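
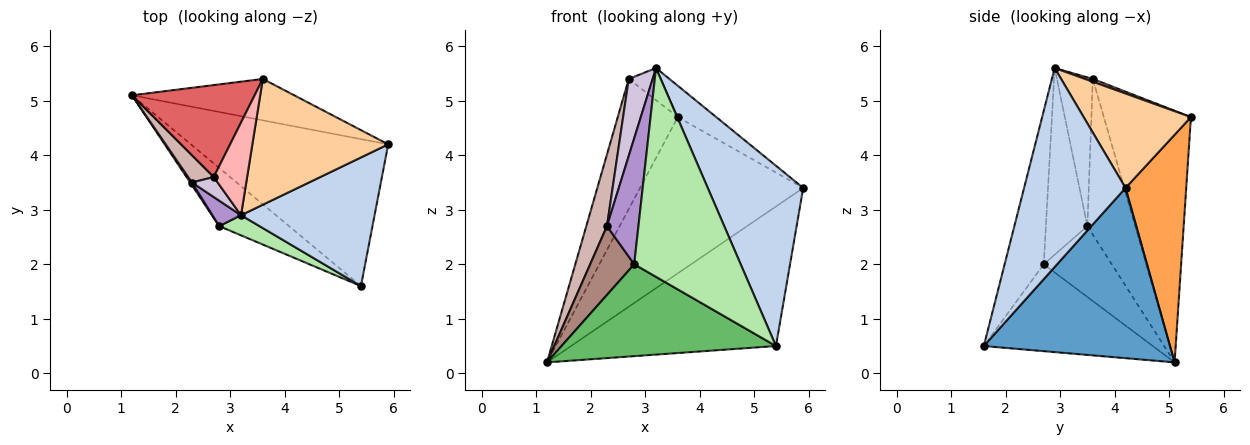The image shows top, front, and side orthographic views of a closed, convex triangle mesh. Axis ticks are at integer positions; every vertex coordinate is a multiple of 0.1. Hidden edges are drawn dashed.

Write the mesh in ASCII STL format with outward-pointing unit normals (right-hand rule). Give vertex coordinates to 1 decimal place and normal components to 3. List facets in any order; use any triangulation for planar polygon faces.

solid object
 facet normal 0.530 0.584 -0.615
  outer loop
   vertex 5.4 1.6 0.5
   vertex 1.2 5.1 0.2
   vertex 5.9 4.2 3.4
  endloop
 endfacet
 facet normal 0.654 -0.616 0.439
  outer loop
   vertex 3.2 2.9 5.6
   vertex 5.4 1.6 0.5
   vertex 5.9 4.2 3.4
  endloop
 endfacet
 facet normal 0.338 0.910 -0.241
  outer loop
   vertex 3.6 5.4 4.7
   vertex 5.9 4.2 3.4
   vertex 1.2 5.1 0.2
  endloop
 endfacet
 facet normal 0.559 0.200 0.805
  outer loop
   vertex 3.6 5.4 4.7
   vertex 3.2 2.9 5.6
   vertex 5.9 4.2 3.4
  endloop
 endfacet
 facet normal -0.554 -0.703 -0.445
  outer loop
   vertex 2.8 2.7 2.0
   vertex 1.2 5.1 0.2
   vertex 5.4 1.6 0.5
  endloop
 endfacet
 facet normal -0.344 -0.935 0.090
  outer loop
   vertex 2.8 2.7 2.0
   vertex 5.4 1.6 0.5
   vertex 3.2 2.9 5.6
  endloop
 endfacet
 facet normal -0.764 0.527 0.372
  outer loop
   vertex 2.7 3.6 5.4
   vertex 3.6 5.4 4.7
   vertex 1.2 5.1 0.2
  endloop
 endfacet
 facet normal 0.080 0.326 0.942
  outer loop
   vertex 2.7 3.6 5.4
   vertex 3.2 2.9 5.6
   vertex 3.6 5.4 4.7
  endloop
 endfacet
 facet normal -0.791 -0.600 0.121
  outer loop
   vertex 2.3 3.5 2.7
   vertex 2.8 2.7 2.0
   vertex 3.2 2.9 5.6
  endloop
 endfacet
 facet normal -0.824 -0.548 0.142
  outer loop
   vertex 2.3 3.5 2.7
   vertex 3.2 2.9 5.6
   vertex 2.7 3.6 5.4
  endloop
 endfacet
 facet normal -0.839 -0.543 0.022
  outer loop
   vertex 2.3 3.5 2.7
   vertex 1.2 5.1 0.2
   vertex 2.8 2.7 2.0
  endloop
 endfacet
 facet normal -0.908 -0.391 0.149
  outer loop
   vertex 2.3 3.5 2.7
   vertex 2.7 3.6 5.4
   vertex 1.2 5.1 0.2
  endloop
 endfacet
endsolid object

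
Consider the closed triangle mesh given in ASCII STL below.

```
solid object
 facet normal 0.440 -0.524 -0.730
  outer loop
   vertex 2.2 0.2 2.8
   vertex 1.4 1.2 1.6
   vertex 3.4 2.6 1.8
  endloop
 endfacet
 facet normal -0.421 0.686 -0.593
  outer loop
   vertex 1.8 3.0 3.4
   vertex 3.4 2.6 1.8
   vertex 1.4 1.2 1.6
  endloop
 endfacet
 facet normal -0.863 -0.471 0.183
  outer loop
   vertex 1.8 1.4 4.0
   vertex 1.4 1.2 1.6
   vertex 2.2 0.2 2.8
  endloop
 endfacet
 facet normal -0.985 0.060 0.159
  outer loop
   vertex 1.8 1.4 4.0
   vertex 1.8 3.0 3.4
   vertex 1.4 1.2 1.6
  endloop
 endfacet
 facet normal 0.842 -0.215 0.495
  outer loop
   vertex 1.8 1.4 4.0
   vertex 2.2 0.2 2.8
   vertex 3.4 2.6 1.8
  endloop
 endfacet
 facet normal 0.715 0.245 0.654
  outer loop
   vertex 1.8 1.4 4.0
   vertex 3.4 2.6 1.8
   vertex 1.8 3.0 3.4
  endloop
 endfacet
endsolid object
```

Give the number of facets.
6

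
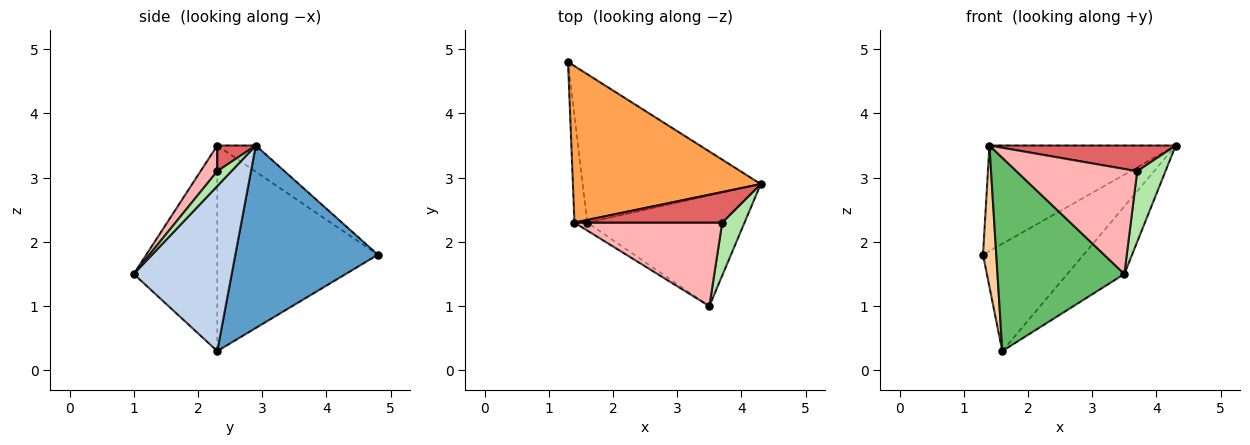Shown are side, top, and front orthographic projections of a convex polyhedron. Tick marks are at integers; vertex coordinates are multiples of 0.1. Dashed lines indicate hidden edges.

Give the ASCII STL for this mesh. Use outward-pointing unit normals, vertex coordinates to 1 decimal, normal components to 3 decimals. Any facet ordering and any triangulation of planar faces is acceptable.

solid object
 facet normal 0.639 0.451 -0.624
  outer loop
   vertex 1.6 2.3 0.3
   vertex 1.3 4.8 1.8
   vertex 4.3 2.9 3.5
  endloop
 endfacet
 facet normal 0.667 0.388 -0.636
  outer loop
   vertex 1.6 2.3 0.3
   vertex 4.3 2.9 3.5
   vertex 3.5 1.0 1.5
  endloop
 endfacet
 facet normal -0.115 0.555 0.824
  outer loop
   vertex 1.4 2.3 3.5
   vertex 4.3 2.9 3.5
   vertex 1.3 4.8 1.8
  endloop
 endfacet
 facet normal -0.995 -0.082 -0.062
  outer loop
   vertex 1.4 2.3 3.5
   vertex 1.3 4.8 1.8
   vertex 1.6 2.3 0.3
  endloop
 endfacet
 facet normal -0.549 -0.835 -0.034
  outer loop
   vertex 1.4 2.3 3.5
   vertex 1.6 2.3 0.3
   vertex 3.5 1.0 1.5
  endloop
 endfacet
 facet normal 0.371 -0.743 0.557
  outer loop
   vertex 3.7 2.3 3.1
   vertex 3.5 1.0 1.5
   vertex 4.3 2.9 3.5
  endloop
 endfacet
 facet normal 0.132 -0.638 0.759
  outer loop
   vertex 3.7 2.3 3.1
   vertex 4.3 2.9 3.5
   vertex 1.4 2.3 3.5
  endloop
 endfacet
 facet normal 0.108 -0.778 0.619
  outer loop
   vertex 3.7 2.3 3.1
   vertex 1.4 2.3 3.5
   vertex 3.5 1.0 1.5
  endloop
 endfacet
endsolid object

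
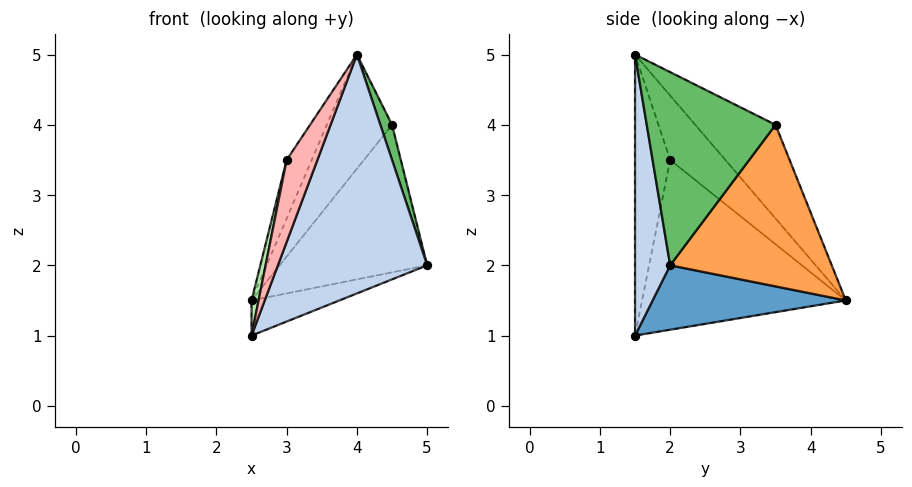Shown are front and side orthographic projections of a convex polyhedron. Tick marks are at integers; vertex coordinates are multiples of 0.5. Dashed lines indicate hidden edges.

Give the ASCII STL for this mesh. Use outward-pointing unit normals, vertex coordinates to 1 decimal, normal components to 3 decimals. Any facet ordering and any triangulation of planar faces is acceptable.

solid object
 facet normal 0.340 0.155 -0.928
  outer loop
   vertex 2.5 1.5 1.0
   vertex 2.5 4.5 1.5
   vertex 5.0 2.0 2.0
  endloop
 endfacet
 facet normal 0.228 -0.970 -0.086
  outer loop
   vertex 4.0 1.5 5.0
   vertex 2.5 1.5 1.0
   vertex 5.0 2.0 2.0
  endloop
 endfacet
 facet normal 0.703 0.642 -0.306
  outer loop
   vertex 4.5 3.5 4.0
   vertex 5.0 2.0 2.0
   vertex 2.5 4.5 1.5
  endloop
 endfacet
 facet normal -0.585 0.475 0.658
  outer loop
   vertex 4.5 3.5 4.0
   vertex 2.5 4.5 1.5
   vertex 4.0 1.5 5.0
  endloop
 endfacet
 facet normal 0.949 -0.086 0.302
  outer loop
   vertex 4.5 3.5 4.0
   vertex 4.0 1.5 5.0
   vertex 5.0 2.0 2.0
  endloop
 endfacet
 facet normal -0.979 -0.034 0.202
  outer loop
   vertex 3.0 2.0 3.5
   vertex 2.5 4.5 1.5
   vertex 2.5 1.5 1.0
  endloop
 endfacet
 facet normal -0.730 0.332 0.597
  outer loop
   vertex 3.0 2.0 3.5
   vertex 4.0 1.5 5.0
   vertex 2.5 4.5 1.5
  endloop
 endfacet
 facet normal -0.724 -0.634 0.272
  outer loop
   vertex 3.0 2.0 3.5
   vertex 2.5 1.5 1.0
   vertex 4.0 1.5 5.0
  endloop
 endfacet
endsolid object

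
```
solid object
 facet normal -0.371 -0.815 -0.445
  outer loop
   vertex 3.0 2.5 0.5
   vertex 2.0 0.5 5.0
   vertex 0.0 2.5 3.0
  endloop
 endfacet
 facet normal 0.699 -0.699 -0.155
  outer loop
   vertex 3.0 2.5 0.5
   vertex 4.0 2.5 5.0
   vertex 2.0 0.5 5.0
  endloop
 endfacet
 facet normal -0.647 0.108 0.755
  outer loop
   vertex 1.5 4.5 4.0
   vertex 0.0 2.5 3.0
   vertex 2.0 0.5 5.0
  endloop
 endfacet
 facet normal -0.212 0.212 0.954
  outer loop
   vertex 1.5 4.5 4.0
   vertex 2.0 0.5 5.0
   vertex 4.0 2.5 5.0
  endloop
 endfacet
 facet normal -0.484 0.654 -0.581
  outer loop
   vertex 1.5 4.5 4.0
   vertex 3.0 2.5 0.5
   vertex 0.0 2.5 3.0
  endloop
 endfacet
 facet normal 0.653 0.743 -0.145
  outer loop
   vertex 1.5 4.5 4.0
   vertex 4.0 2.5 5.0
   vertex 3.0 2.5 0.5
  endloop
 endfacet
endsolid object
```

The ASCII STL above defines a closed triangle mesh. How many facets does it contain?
6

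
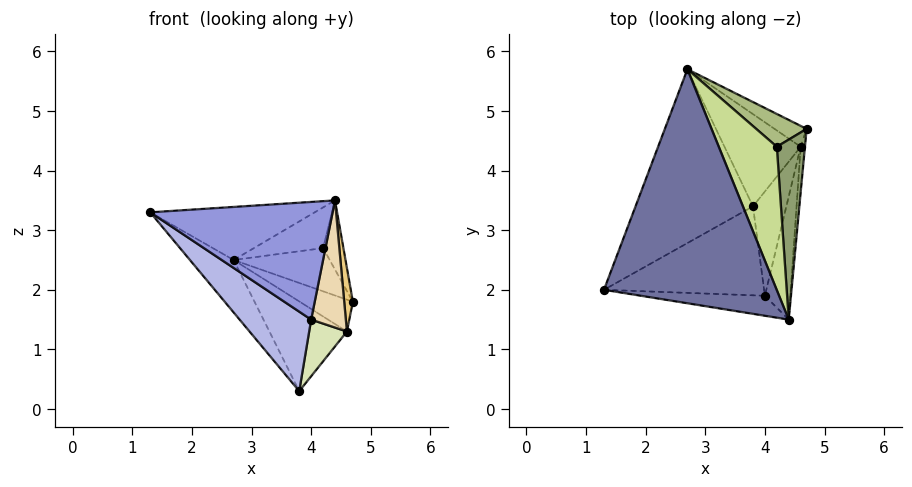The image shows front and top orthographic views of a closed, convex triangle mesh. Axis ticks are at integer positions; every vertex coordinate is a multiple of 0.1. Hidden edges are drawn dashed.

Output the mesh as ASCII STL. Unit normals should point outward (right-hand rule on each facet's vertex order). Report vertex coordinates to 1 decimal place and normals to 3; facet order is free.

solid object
 facet normal -0.027 0.221 0.975
  outer loop
   vertex 2.7 5.7 2.5
   vertex 1.3 2.0 3.3
   vertex 4.4 1.5 3.5
  endloop
 endfacet
 facet normal -0.795 0.175 -0.581
  outer loop
   vertex 2.7 5.7 2.5
   vertex 3.8 3.4 0.3
   vertex 1.3 2.0 3.3
  endloop
 endfacet
 facet normal -0.147 -0.975 -0.166
  outer loop
   vertex 4.0 1.9 1.5
   vertex 4.4 1.5 3.5
   vertex 1.3 2.0 3.3
  endloop
 endfacet
 facet normal -0.463 -0.591 -0.661
  outer loop
   vertex 4.0 1.9 1.5
   vertex 1.3 2.0 3.3
   vertex 3.8 3.4 0.3
  endloop
 endfacet
 facet normal 0.826 0.202 0.526
  outer loop
   vertex 4.2 4.4 2.7
   vertex 4.4 1.5 3.5
   vertex 4.7 4.7 1.8
  endloop
 endfacet
 facet normal 0.521 0.680 0.516
  outer loop
   vertex 4.2 4.4 2.7
   vertex 4.7 4.7 1.8
   vertex 2.7 5.7 2.5
  endloop
 endfacet
 facet normal 0.108 0.271 0.956
  outer loop
   vertex 4.2 4.4 2.7
   vertex 2.7 5.7 2.5
   vertex 4.4 1.5 3.5
  endloop
 endfacet
 facet normal 0.861 -0.242 -0.447
  outer loop
   vertex 4.6 4.4 1.3
   vertex 4.0 1.9 1.5
   vertex 3.8 3.4 0.3
  endloop
 endfacet
 facet normal 0.221 0.816 -0.534
  outer loop
   vertex 4.6 4.4 1.3
   vertex 2.7 5.7 2.5
   vertex 4.7 4.7 1.8
  endloop
 endfacet
 facet normal 0.024 0.697 -0.717
  outer loop
   vertex 4.6 4.4 1.3
   vertex 3.8 3.4 0.3
   vertex 2.7 5.7 2.5
  endloop
 endfacet
 facet normal 0.983 -0.149 -0.107
  outer loop
   vertex 4.6 4.4 1.3
   vertex 4.7 4.7 1.8
   vertex 4.4 1.5 3.5
  endloop
 endfacet
 facet normal 0.940 -0.245 -0.237
  outer loop
   vertex 4.6 4.4 1.3
   vertex 4.4 1.5 3.5
   vertex 4.0 1.9 1.5
  endloop
 endfacet
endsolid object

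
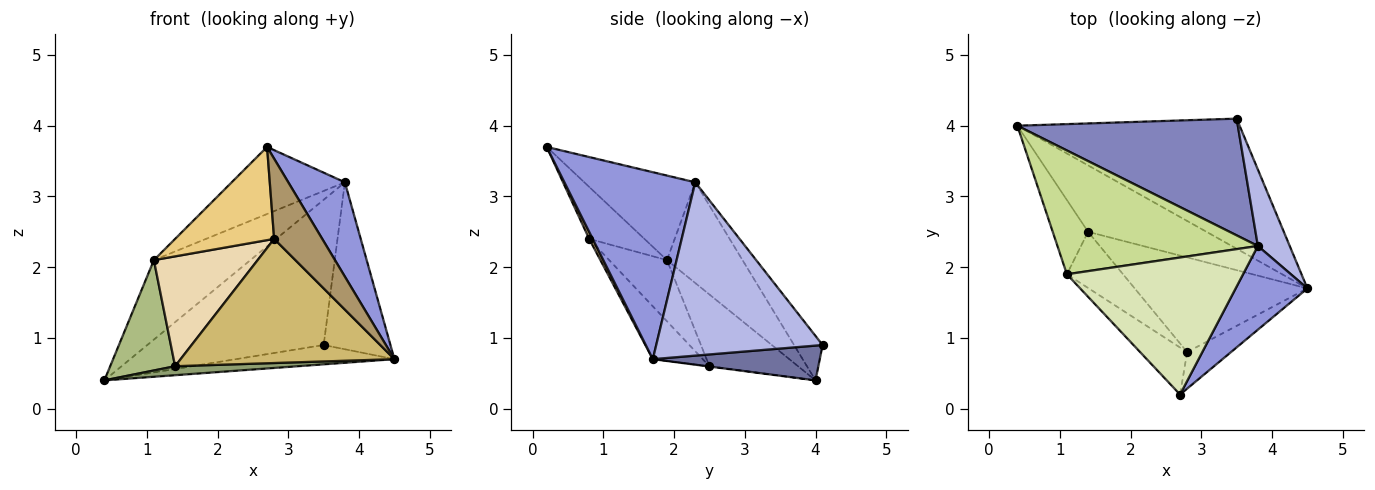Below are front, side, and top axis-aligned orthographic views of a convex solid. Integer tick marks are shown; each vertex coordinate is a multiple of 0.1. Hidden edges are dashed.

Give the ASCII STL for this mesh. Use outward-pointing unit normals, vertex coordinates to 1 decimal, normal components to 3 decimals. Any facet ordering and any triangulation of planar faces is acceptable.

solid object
 facet normal 0.153 0.145 -0.978
  outer loop
   vertex 3.5 4.1 0.9
   vertex 4.5 1.7 0.7
   vertex 0.4 4.0 0.4
  endloop
 endfacet
 facet normal -0.125 0.773 0.622
  outer loop
   vertex 3.8 2.3 3.2
   vertex 3.5 4.1 0.9
   vertex 0.4 4.0 0.4
  endloop
 endfacet
 facet normal 0.866 -0.374 0.332
  outer loop
   vertex 3.8 2.3 3.2
   vertex 2.7 0.2 3.7
   vertex 4.5 1.7 0.7
  endloop
 endfacet
 facet normal 0.915 0.367 0.168
  outer loop
   vertex 3.8 2.3 3.2
   vertex 4.5 1.7 0.7
   vertex 3.5 4.1 0.9
  endloop
 endfacet
 facet normal -0.003 -0.134 -0.991
  outer loop
   vertex 1.4 2.5 0.6
   vertex 0.4 4.0 0.4
   vertex 4.5 1.7 0.7
  endloop
 endfacet
 facet normal -0.750 -0.549 -0.370
  outer loop
   vertex 1.1 1.9 2.1
   vertex 0.4 4.0 0.4
   vertex 1.4 2.5 0.6
  endloop
 endfacet
 facet normal -0.389 0.498 0.775
  outer loop
   vertex 1.1 1.9 2.1
   vertex 3.8 2.3 3.2
   vertex 0.4 4.0 0.4
  endloop
 endfacet
 facet normal -0.396 0.404 0.825
  outer loop
   vertex 1.1 1.9 2.1
   vertex 2.7 0.2 3.7
   vertex 3.8 2.3 3.2
  endloop
 endfacet
 facet normal 0.067 -0.908 -0.414
  outer loop
   vertex 2.8 0.8 2.4
   vertex 4.5 1.7 0.7
   vertex 2.7 0.2 3.7
  endloop
 endfacet
 facet normal -0.182 -0.782 -0.596
  outer loop
   vertex 2.8 0.8 2.4
   vertex 1.4 2.5 0.6
   vertex 4.5 1.7 0.7
  endloop
 endfacet
 facet normal -0.446 -0.799 -0.403
  outer loop
   vertex 2.8 0.8 2.4
   vertex 2.7 0.2 3.7
   vertex 1.1 1.9 2.1
  endloop
 endfacet
 facet normal -0.444 -0.798 -0.408
  outer loop
   vertex 2.8 0.8 2.4
   vertex 1.1 1.9 2.1
   vertex 1.4 2.5 0.6
  endloop
 endfacet
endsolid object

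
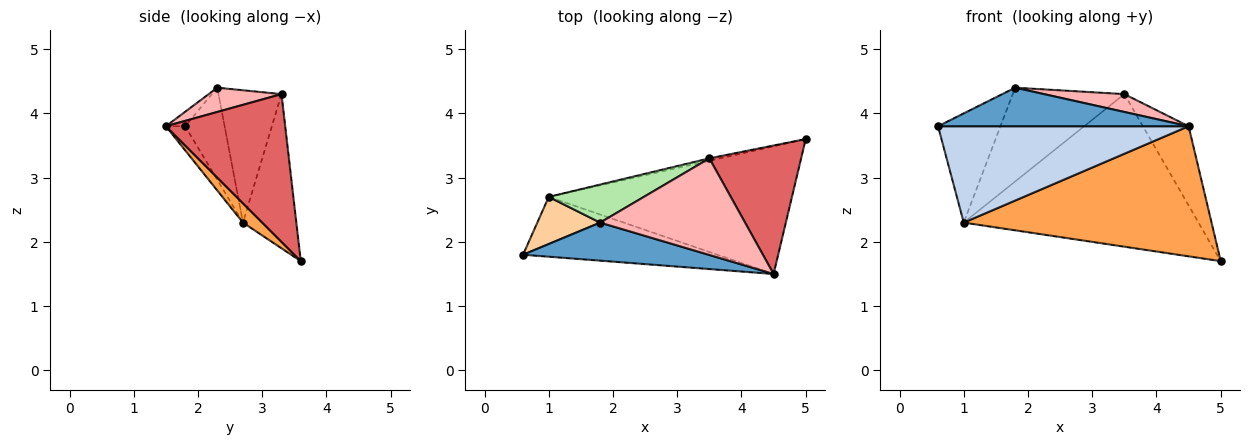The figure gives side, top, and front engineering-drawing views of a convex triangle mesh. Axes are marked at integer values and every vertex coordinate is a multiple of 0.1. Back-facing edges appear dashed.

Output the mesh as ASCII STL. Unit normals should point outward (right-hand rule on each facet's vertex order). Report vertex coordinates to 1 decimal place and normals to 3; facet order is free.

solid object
 facet normal -0.055 -0.711 0.701
  outer loop
   vertex 1.8 2.3 4.4
   vertex 0.6 1.8 3.8
   vertex 4.5 1.5 3.8
  endloop
 endfacet
 facet normal -0.065 -0.848 -0.526
  outer loop
   vertex 1.0 2.7 2.3
   vertex 4.5 1.5 3.8
   vertex 0.6 1.8 3.8
  endloop
 endfacet
 facet normal 0.055 -0.713 -0.699
  outer loop
   vertex 1.0 2.7 2.3
   vertex 5.0 3.6 1.7
   vertex 4.5 1.5 3.8
  endloop
 endfacet
 facet normal -0.502 0.794 0.343
  outer loop
   vertex 1.0 2.7 2.3
   vertex 0.6 1.8 3.8
   vertex 1.8 2.3 4.4
  endloop
 endfacet
 facet normal -0.222 0.975 -0.015
  outer loop
   vertex 3.5 3.3 4.3
   vertex 5.0 3.6 1.7
   vertex 1.0 2.7 2.3
  endloop
 endfacet
 facet normal -0.463 0.821 0.333
  outer loop
   vertex 3.5 3.3 4.3
   vertex 1.0 2.7 2.3
   vertex 1.8 2.3 4.4
  endloop
 endfacet
 facet normal 0.808 0.309 0.502
  outer loop
   vertex 3.5 3.3 4.3
   vertex 4.5 1.5 3.8
   vertex 5.0 3.6 1.7
  endloop
 endfacet
 facet normal 0.163 -0.179 0.970
  outer loop
   vertex 3.5 3.3 4.3
   vertex 1.8 2.3 4.4
   vertex 4.5 1.5 3.8
  endloop
 endfacet
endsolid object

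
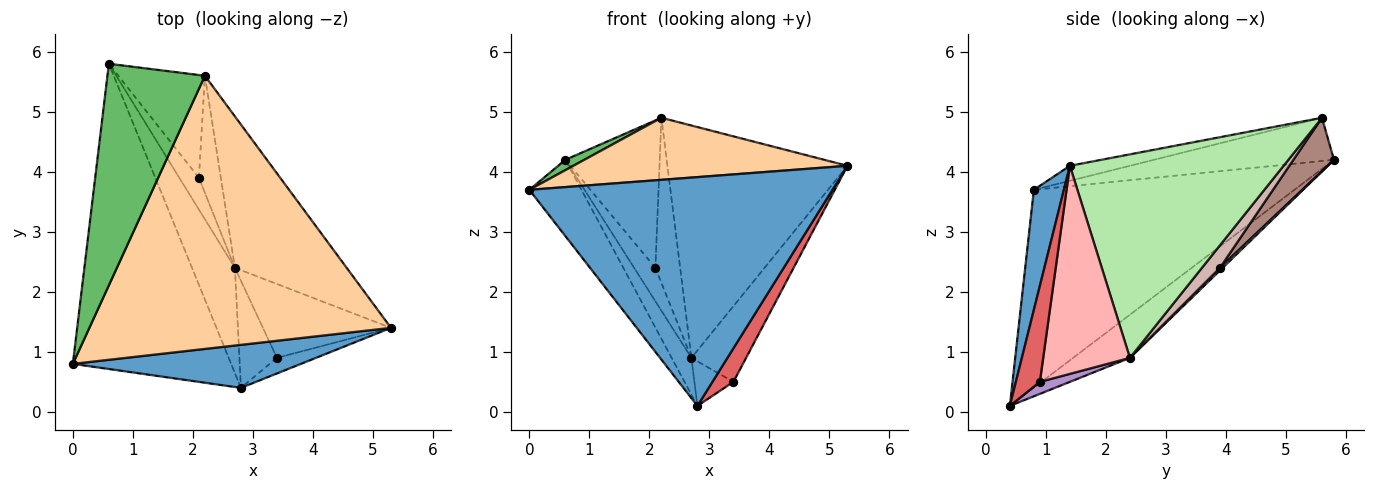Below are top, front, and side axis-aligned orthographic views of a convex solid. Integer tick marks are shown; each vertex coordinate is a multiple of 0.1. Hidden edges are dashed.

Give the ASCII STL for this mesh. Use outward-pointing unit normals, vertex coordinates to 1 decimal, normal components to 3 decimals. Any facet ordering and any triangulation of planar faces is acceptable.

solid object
 facet normal 0.097 -0.978 0.184
  outer loop
   vertex 2.8 0.4 0.1
   vertex 5.3 1.4 4.1
   vertex 0.0 0.8 3.7
  endloop
 endfacet
 facet normal -0.772 0.154 -0.617
  outer loop
   vertex 2.8 0.4 0.1
   vertex 0.0 0.8 3.7
   vertex 0.6 5.8 4.2
  endloop
 endfacet
 facet normal -0.688 0.239 -0.685
  outer loop
   vertex 2.7 2.4 0.9
   vertex 2.8 0.4 0.1
   vertex 0.6 5.8 4.2
  endloop
 endfacet
 facet normal -0.048 -0.221 0.974
  outer loop
   vertex 2.2 5.6 4.9
   vertex 0.0 0.8 3.7
   vertex 5.3 1.4 4.1
  endloop
 endfacet
 facet normal -0.405 -0.043 0.913
  outer loop
   vertex 2.2 5.6 4.9
   vertex 0.6 5.8 4.2
   vertex 0.0 0.8 3.7
  endloop
 endfacet
 facet normal 0.705 0.594 -0.387
  outer loop
   vertex 2.2 5.6 4.9
   vertex 5.3 1.4 4.1
   vertex 2.7 2.4 0.9
  endloop
 endfacet
 facet normal 0.720 -0.630 -0.292
  outer loop
   vertex 3.4 0.9 0.5
   vertex 5.3 1.4 4.1
   vertex 2.8 0.4 0.1
  endloop
 endfacet
 facet normal 0.750 0.473 -0.462
  outer loop
   vertex 3.4 0.9 0.5
   vertex 2.7 2.4 0.9
   vertex 5.3 1.4 4.1
  endloop
 endfacet
 facet normal 0.283 0.368 -0.885
  outer loop
   vertex 3.4 0.9 0.5
   vertex 2.8 0.4 0.1
   vertex 2.7 2.4 0.9
  endloop
 endfacet
 facet normal 0.093 0.722 -0.685
  outer loop
   vertex 2.1 3.9 2.4
   vertex 2.7 2.4 0.9
   vertex 0.6 5.8 4.2
  endloop
 endfacet
 facet normal 0.333 0.774 -0.539
  outer loop
   vertex 2.1 3.9 2.4
   vertex 0.6 5.8 4.2
   vertex 2.2 5.6 4.9
  endloop
 endfacet
 facet normal 0.510 0.702 -0.497
  outer loop
   vertex 2.1 3.9 2.4
   vertex 2.2 5.6 4.9
   vertex 2.7 2.4 0.9
  endloop
 endfacet
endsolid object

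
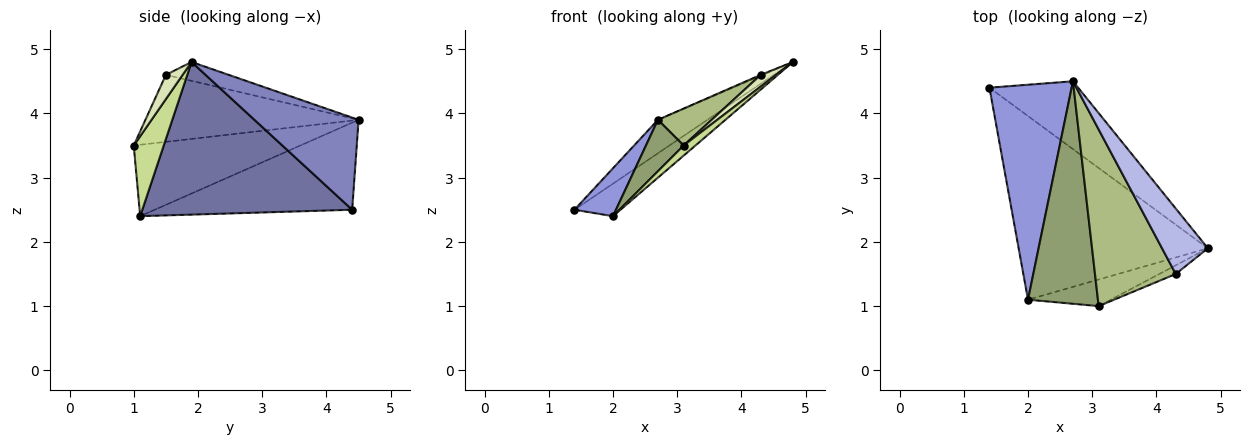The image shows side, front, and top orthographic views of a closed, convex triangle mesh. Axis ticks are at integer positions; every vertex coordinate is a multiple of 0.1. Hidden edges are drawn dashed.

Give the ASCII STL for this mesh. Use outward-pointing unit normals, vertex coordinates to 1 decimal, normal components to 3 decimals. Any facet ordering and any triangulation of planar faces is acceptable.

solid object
 facet normal 0.622 0.136 -0.771
  outer loop
   vertex 2.0 1.1 2.4
   vertex 1.4 4.4 2.5
   vertex 4.8 1.9 4.8
  endloop
 endfacet
 facet normal 0.682 0.324 -0.656
  outer loop
   vertex 2.7 4.5 3.9
   vertex 4.8 1.9 4.8
   vertex 1.4 4.4 2.5
  endloop
 endfacet
 facet normal -0.719 -0.151 0.678
  outer loop
   vertex 2.7 4.5 3.9
   vertex 1.4 4.4 2.5
   vertex 2.0 1.1 2.4
  endloop
 endfacet
 facet normal -0.380 0.013 0.925
  outer loop
   vertex 4.3 1.5 4.6
   vertex 4.8 1.9 4.8
   vertex 2.7 4.5 3.9
  endloop
 endfacet
 facet normal -0.705 -0.160 0.691
  outer loop
   vertex 3.1 1.0 3.5
   vertex 2.7 4.5 3.9
   vertex 2.0 1.1 2.4
  endloop
 endfacet
 facet normal -0.630 -0.159 0.760
  outer loop
   vertex 3.1 1.0 3.5
   vertex 4.3 1.5 4.6
   vertex 2.7 4.5 3.9
  endloop
 endfacet
 facet normal 0.670 -0.263 -0.694
  outer loop
   vertex 3.1 1.0 3.5
   vertex 2.0 1.1 2.4
   vertex 4.8 1.9 4.8
  endloop
 endfacet
 facet normal 0.661 -0.603 -0.447
  outer loop
   vertex 3.1 1.0 3.5
   vertex 4.8 1.9 4.8
   vertex 4.3 1.5 4.6
  endloop
 endfacet
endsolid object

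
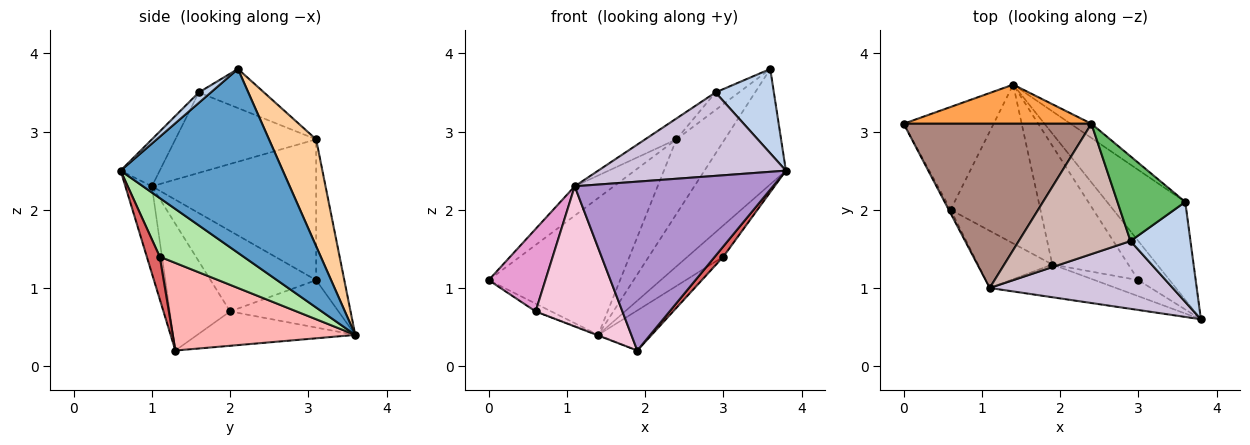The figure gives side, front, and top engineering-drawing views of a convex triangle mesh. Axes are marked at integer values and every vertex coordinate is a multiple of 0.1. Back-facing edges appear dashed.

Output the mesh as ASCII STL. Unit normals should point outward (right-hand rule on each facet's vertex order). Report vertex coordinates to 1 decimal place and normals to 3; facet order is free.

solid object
 facet normal 0.835 0.419 -0.355
  outer loop
   vertex 3.6 2.1 3.8
   vertex 3.8 0.6 2.5
   vertex 1.4 3.6 0.4
  endloop
 endfacet
 facet normal 0.132 -0.639 0.758
  outer loop
   vertex 2.9 1.6 3.5
   vertex 3.8 0.6 2.5
   vertex 3.6 2.1 3.8
  endloop
 endfacet
 facet normal -0.202 0.942 0.269
  outer loop
   vertex 2.4 3.1 2.9
   vertex 1.4 3.6 0.4
   vertex 0.0 3.1 1.1
  endloop
 endfacet
 facet normal 0.692 0.709 -0.135
  outer loop
   vertex 2.4 3.1 2.9
   vertex 3.6 2.1 3.8
   vertex 1.4 3.6 0.4
  endloop
 endfacet
 facet normal -0.492 0.177 0.853
  outer loop
   vertex 2.4 3.1 2.9
   vertex 2.9 1.6 3.5
   vertex 3.6 2.1 3.8
  endloop
 endfacet
 facet normal 0.826 0.352 -0.440
  outer loop
   vertex 3.0 1.1 1.4
   vertex 1.4 3.6 0.4
   vertex 3.8 0.6 2.5
  endloop
 endfacet
 facet normal 0.634 -0.417 -0.651
  outer loop
   vertex 3.0 1.1 1.4
   vertex 3.8 0.6 2.5
   vertex 1.9 1.3 0.2
  endloop
 endfacet
 facet normal 0.737 0.216 -0.640
  outer loop
   vertex 3.0 1.1 1.4
   vertex 1.9 1.3 0.2
   vertex 1.4 3.6 0.4
  endloop
 endfacet
 facet normal -0.130 -0.973 -0.189
  outer loop
   vertex 1.1 1.0 2.3
   vertex 1.9 1.3 0.2
   vertex 3.8 0.6 2.5
  endloop
 endfacet
 facet normal -0.160 -0.766 0.623
  outer loop
   vertex 1.1 1.0 2.3
   vertex 3.8 0.6 2.5
   vertex 2.9 1.6 3.5
  endloop
 endfacet
 facet normal -0.594 0.141 0.792
  outer loop
   vertex 1.1 1.0 2.3
   vertex 2.4 3.1 2.9
   vertex 0.0 3.1 1.1
  endloop
 endfacet
 facet normal -0.579 0.129 0.805
  outer loop
   vertex 1.1 1.0 2.3
   vertex 2.9 1.6 3.5
   vertex 2.4 3.1 2.9
  endloop
 endfacet
 facet normal -0.881 -0.473 -0.020
  outer loop
   vertex 0.6 2.0 0.7
   vertex 1.1 1.0 2.3
   vertex 0.0 3.1 1.1
  endloop
 endfacet
 facet normal -0.541 -0.779 -0.317
  outer loop
   vertex 0.6 2.0 0.7
   vertex 1.9 1.3 0.2
   vertex 1.1 1.0 2.3
  endloop
 endfacet
 facet normal -0.465 0.067 -0.883
  outer loop
   vertex 0.6 2.0 0.7
   vertex 0.0 3.1 1.1
   vertex 1.4 3.6 0.4
  endloop
 endfacet
 facet normal -0.357 0.004 -0.934
  outer loop
   vertex 0.6 2.0 0.7
   vertex 1.4 3.6 0.4
   vertex 1.9 1.3 0.2
  endloop
 endfacet
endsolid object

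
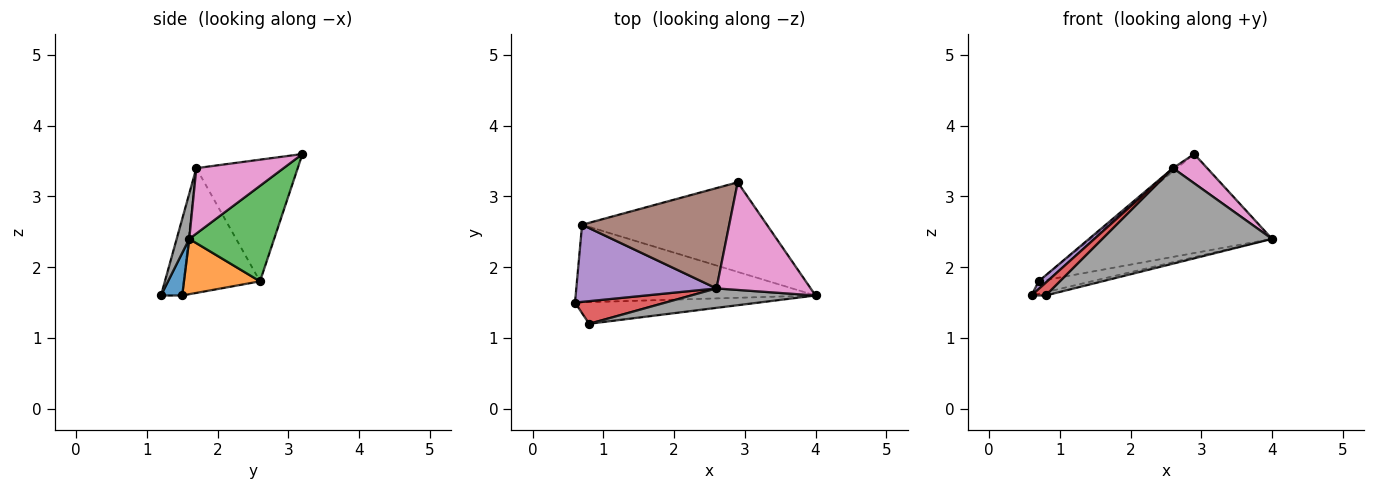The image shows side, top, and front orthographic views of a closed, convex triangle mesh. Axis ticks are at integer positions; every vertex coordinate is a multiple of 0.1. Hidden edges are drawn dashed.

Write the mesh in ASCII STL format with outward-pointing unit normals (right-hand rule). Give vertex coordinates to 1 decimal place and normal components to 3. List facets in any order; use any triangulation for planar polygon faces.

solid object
 facet normal 0.222 0.148 -0.964
  outer loop
   vertex 0.8 1.2 1.6
   vertex 0.6 1.5 1.6
   vertex 4.0 1.6 2.4
  endloop
 endfacet
 facet normal 0.222 0.155 -0.963
  outer loop
   vertex 0.7 2.6 1.8
   vertex 4.0 1.6 2.4
   vertex 0.6 1.5 1.6
  endloop
 endfacet
 facet normal 0.328 0.701 -0.634
  outer loop
   vertex 0.7 2.6 1.8
   vertex 2.9 3.2 3.6
   vertex 4.0 1.6 2.4
  endloop
 endfacet
 facet normal -0.592 -0.395 0.702
  outer loop
   vertex 2.6 1.7 3.4
   vertex 0.6 1.5 1.6
   vertex 0.8 1.2 1.6
  endloop
 endfacet
 facet normal -0.663 -0.075 0.745
  outer loop
   vertex 2.6 1.7 3.4
   vertex 0.7 2.6 1.8
   vertex 0.6 1.5 1.6
  endloop
 endfacet
 facet normal -0.637 0.025 0.770
  outer loop
   vertex 2.6 1.7 3.4
   vertex 2.9 3.2 3.6
   vertex 0.7 2.6 1.8
  endloop
 endfacet
 facet normal 0.557 -0.218 0.801
  outer loop
   vertex 2.6 1.7 3.4
   vertex 4.0 1.6 2.4
   vertex 2.9 3.2 3.6
  endloop
 endfacet
 facet normal 0.072 -0.977 0.199
  outer loop
   vertex 2.6 1.7 3.4
   vertex 0.8 1.2 1.6
   vertex 4.0 1.6 2.4
  endloop
 endfacet
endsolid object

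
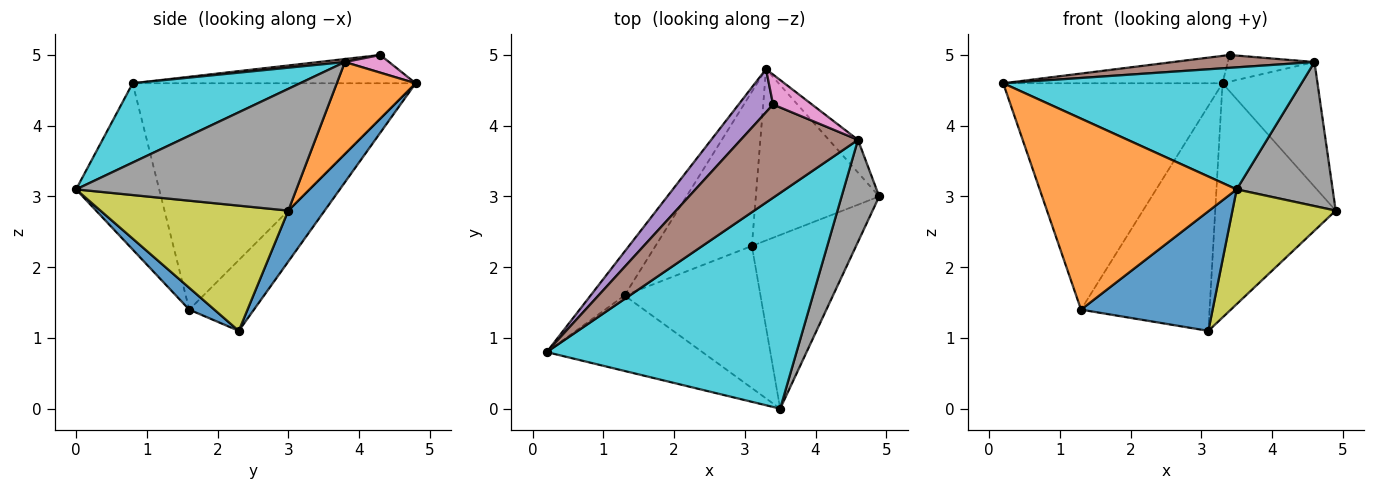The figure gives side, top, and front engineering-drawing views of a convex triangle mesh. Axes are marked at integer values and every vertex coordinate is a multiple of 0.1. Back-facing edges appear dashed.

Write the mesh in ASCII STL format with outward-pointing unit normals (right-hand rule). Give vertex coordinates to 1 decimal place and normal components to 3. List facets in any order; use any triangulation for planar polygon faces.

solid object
 facet normal 0.237 0.784 -0.574
  outer loop
   vertex 3.1 2.3 1.1
   vertex 3.3 4.8 4.6
   vertex 4.9 3.0 2.8
  endloop
 endfacet
 facet normal 0.626 0.754 -0.198
  outer loop
   vertex 4.6 3.8 4.9
   vertex 4.9 3.0 2.8
   vertex 3.3 4.8 4.6
  endloop
 endfacet
 facet normal -0.785 0.608 -0.118
  outer loop
   vertex 1.3 1.6 1.4
   vertex 0.2 0.8 4.6
   vertex 3.3 4.8 4.6
  endloop
 endfacet
 facet normal -0.383 0.762 -0.522
  outer loop
   vertex 1.3 1.6 1.4
   vertex 3.3 4.8 4.6
   vertex 3.1 2.3 1.1
  endloop
 endfacet
 facet normal -0.569 0.441 0.694
  outer loop
   vertex 3.4 4.3 5.0
   vertex 3.3 4.8 4.6
   vertex 0.2 0.8 4.6
  endloop
 endfacet
 facet normal 0.026 -0.137 0.990
  outer loop
   vertex 3.4 4.3 5.0
   vertex 0.2 0.8 4.6
   vertex 4.6 3.8 4.9
  endloop
 endfacet
 facet normal 0.321 0.630 0.707
  outer loop
   vertex 3.4 4.3 5.0
   vertex 4.6 3.8 4.9
   vertex 3.3 4.8 4.6
  endloop
 endfacet
 facet normal 0.882 -0.384 0.272
  outer loop
   vertex 3.5 0.0 3.1
   vertex 4.9 3.0 2.8
   vertex 4.6 3.8 4.9
  endloop
 endfacet
 facet normal 0.708 -0.389 -0.589
  outer loop
   vertex 3.5 0.0 3.1
   vertex 3.1 2.3 1.1
   vertex 4.9 3.0 2.8
  endloop
 endfacet
 facet normal 0.266 -0.475 0.839
  outer loop
   vertex 3.5 0.0 3.1
   vertex 4.6 3.8 4.9
   vertex 0.2 0.8 4.6
  endloop
 endfacet
 facet normal 0.122 -0.639 -0.759
  outer loop
   vertex 3.5 0.0 3.1
   vertex 1.3 1.6 1.4
   vertex 3.1 2.3 1.1
  endloop
 endfacet
 facet normal -0.365 -0.866 -0.342
  outer loop
   vertex 3.5 0.0 3.1
   vertex 0.2 0.8 4.6
   vertex 1.3 1.6 1.4
  endloop
 endfacet
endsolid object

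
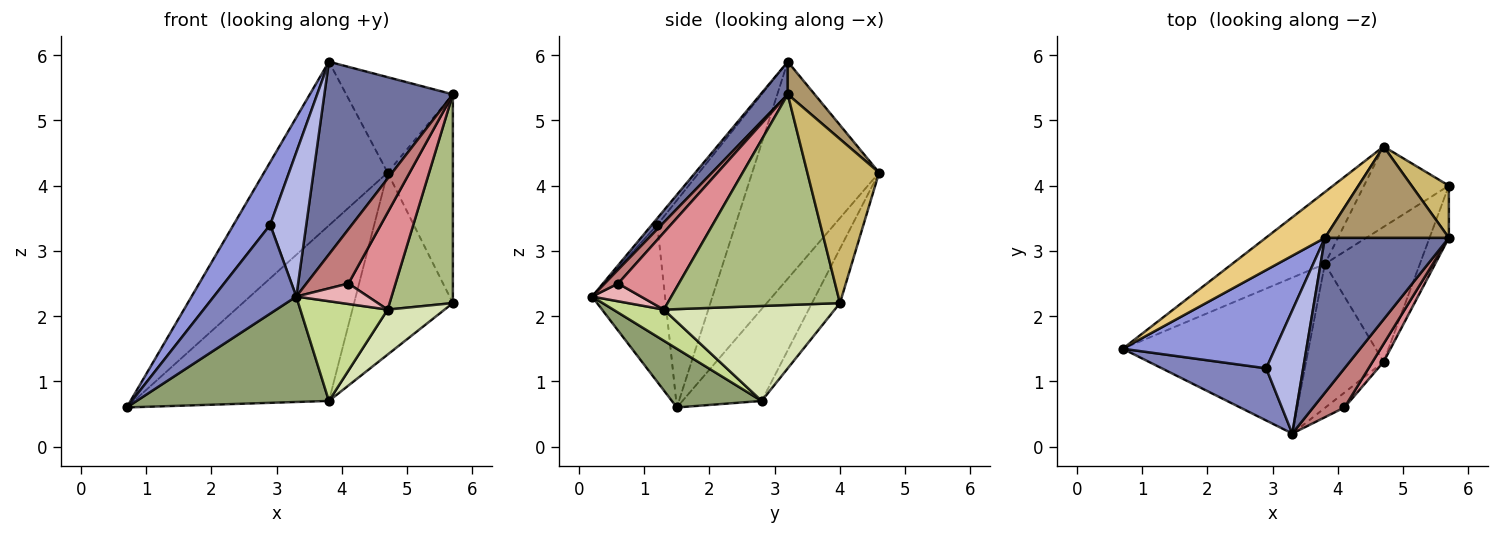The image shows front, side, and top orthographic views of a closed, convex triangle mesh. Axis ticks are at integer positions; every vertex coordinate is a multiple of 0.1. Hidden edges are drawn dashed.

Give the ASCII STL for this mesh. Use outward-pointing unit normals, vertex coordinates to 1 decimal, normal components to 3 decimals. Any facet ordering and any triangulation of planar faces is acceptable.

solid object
 facet normal 0.163 -0.769 0.618
  outer loop
   vertex 3.8 3.2 5.9
   vertex 3.3 0.2 2.3
   vertex 5.7 3.2 5.4
  endloop
 endfacet
 facet normal -0.606 -0.686 0.403
  outer loop
   vertex 2.9 1.2 3.4
   vertex 0.7 1.5 0.6
   vertex 3.3 0.2 2.3
  endloop
 endfacet
 facet normal -0.754 -0.354 0.554
  outer loop
   vertex 2.9 1.2 3.4
   vertex 3.8 3.2 5.9
   vertex 0.7 1.5 0.6
  endloop
 endfacet
 facet normal -0.114 -0.755 0.645
  outer loop
   vertex 2.9 1.2 3.4
   vertex 3.3 0.2 2.3
   vertex 3.8 3.2 5.9
  endloop
 endfacet
 facet normal 0.253 -0.542 -0.801
  outer loop
   vertex 3.8 2.8 0.7
   vertex 3.3 0.2 2.3
   vertex 0.7 1.5 0.6
  endloop
 endfacet
 facet normal 0.935 -0.343 -0.086
  outer loop
   vertex 4.7 1.3 2.1
   vertex 5.7 4.0 2.2
   vertex 5.7 3.2 5.4
  endloop
 endfacet
 facet normal 0.313 -0.541 -0.781
  outer loop
   vertex 4.7 1.3 2.1
   vertex 3.3 0.2 2.3
   vertex 3.8 2.8 0.7
  endloop
 endfacet
 facet normal 0.688 -0.229 -0.688
  outer loop
   vertex 4.7 1.3 2.1
   vertex 3.8 2.8 0.7
   vertex 5.7 4.0 2.2
  endloop
 endfacet
 facet normal 0.179 0.711 0.680
  outer loop
   vertex 4.7 4.6 4.2
   vertex 3.8 3.2 5.9
   vertex 5.7 3.2 5.4
  endloop
 endfacet
 facet normal 0.730 0.663 0.166
  outer loop
   vertex 4.7 4.6 4.2
   vertex 5.7 3.2 5.4
   vertex 5.7 4.0 2.2
  endloop
 endfacet
 facet normal -0.703 0.685 0.192
  outer loop
   vertex 4.7 4.6 4.2
   vertex 0.7 1.5 0.6
   vertex 3.8 3.2 5.9
  endloop
 endfacet
 facet normal -0.352 0.866 -0.355
  outer loop
   vertex 4.7 4.6 4.2
   vertex 3.8 2.8 0.7
   vertex 0.7 1.5 0.6
  endloop
 endfacet
 facet normal -0.251 0.886 -0.391
  outer loop
   vertex 4.7 4.6 4.2
   vertex 5.7 4.0 2.2
   vertex 3.8 2.8 0.7
  endloop
 endfacet
 facet normal 0.251 -0.785 0.566
  outer loop
   vertex 4.1 0.6 2.5
   vertex 5.7 3.2 5.4
   vertex 3.3 0.2 2.3
  endloop
 endfacet
 facet normal 0.785 -0.609 0.113
  outer loop
   vertex 4.1 0.6 2.5
   vertex 4.7 1.3 2.1
   vertex 5.7 3.2 5.4
  endloop
 endfacet
 facet normal 0.483 -0.708 -0.515
  outer loop
   vertex 4.1 0.6 2.5
   vertex 3.3 0.2 2.3
   vertex 4.7 1.3 2.1
  endloop
 endfacet
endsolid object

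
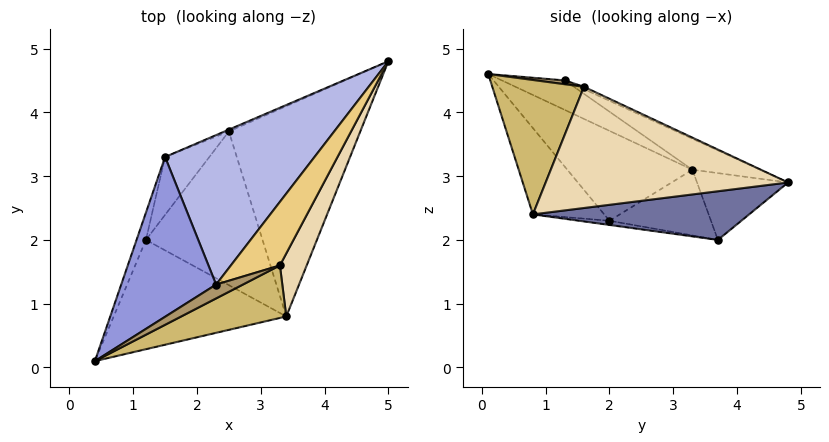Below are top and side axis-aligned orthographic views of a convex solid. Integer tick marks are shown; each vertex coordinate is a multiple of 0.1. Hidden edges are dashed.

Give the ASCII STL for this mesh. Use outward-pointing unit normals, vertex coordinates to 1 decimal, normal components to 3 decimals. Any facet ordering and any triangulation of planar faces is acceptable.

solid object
 facet normal 0.347 -0.022 -0.938
  outer loop
   vertex 3.4 0.8 2.4
   vertex 2.5 3.7 2.0
   vertex 5.0 4.8 2.9
  endloop
 endfacet
 facet normal -0.395 0.918 -0.025
  outer loop
   vertex 1.5 3.3 3.1
   vertex 5.0 4.8 2.9
   vertex 2.5 3.7 2.0
  endloop
 endfacet
 facet normal -0.260 0.482 0.837
  outer loop
   vertex 1.5 3.3 3.1
   vertex 0.4 0.1 4.6
   vertex 2.3 1.3 4.5
  endloop
 endfacet
 facet normal -0.174 0.517 0.838
  outer loop
   vertex 1.5 3.3 3.1
   vertex 2.3 1.3 4.5
   vertex 5.0 4.8 2.9
  endloop
 endfacet
 facet normal -0.333 -0.667 -0.667
  outer loop
   vertex 1.2 2.0 2.3
   vertex 3.4 0.8 2.4
   vertex 0.4 0.1 4.6
  endloop
 endfacet
 facet normal -0.035 -0.147 -0.988
  outer loop
   vertex 1.2 2.0 2.3
   vertex 2.5 3.7 2.0
   vertex 3.4 0.8 2.4
  endloop
 endfacet
 facet normal -0.954 0.281 -0.099
  outer loop
   vertex 1.2 2.0 2.3
   vertex 0.4 0.1 4.6
   vertex 1.5 3.3 3.1
  endloop
 endfacet
 facet normal -0.731 0.472 -0.493
  outer loop
   vertex 1.2 2.0 2.3
   vertex 1.5 3.3 3.1
   vertex 2.5 3.7 2.0
  endloop
 endfacet
 facet normal 0.140 -0.140 0.980
  outer loop
   vertex 3.3 1.6 4.4
   vertex 2.3 1.3 4.5
   vertex 0.4 0.1 4.6
  endloop
 endfacet
 facet normal 0.449 -0.822 0.351
  outer loop
   vertex 3.3 1.6 4.4
   vertex 0.4 0.1 4.6
   vertex 3.4 0.8 2.4
  endloop
 endfacet
 facet normal -0.043 0.443 0.896
  outer loop
   vertex 3.3 1.6 4.4
   vertex 5.0 4.8 2.9
   vertex 2.3 1.3 4.5
  endloop
 endfacet
 facet normal 0.901 -0.385 0.199
  outer loop
   vertex 3.3 1.6 4.4
   vertex 3.4 0.8 2.4
   vertex 5.0 4.8 2.9
  endloop
 endfacet
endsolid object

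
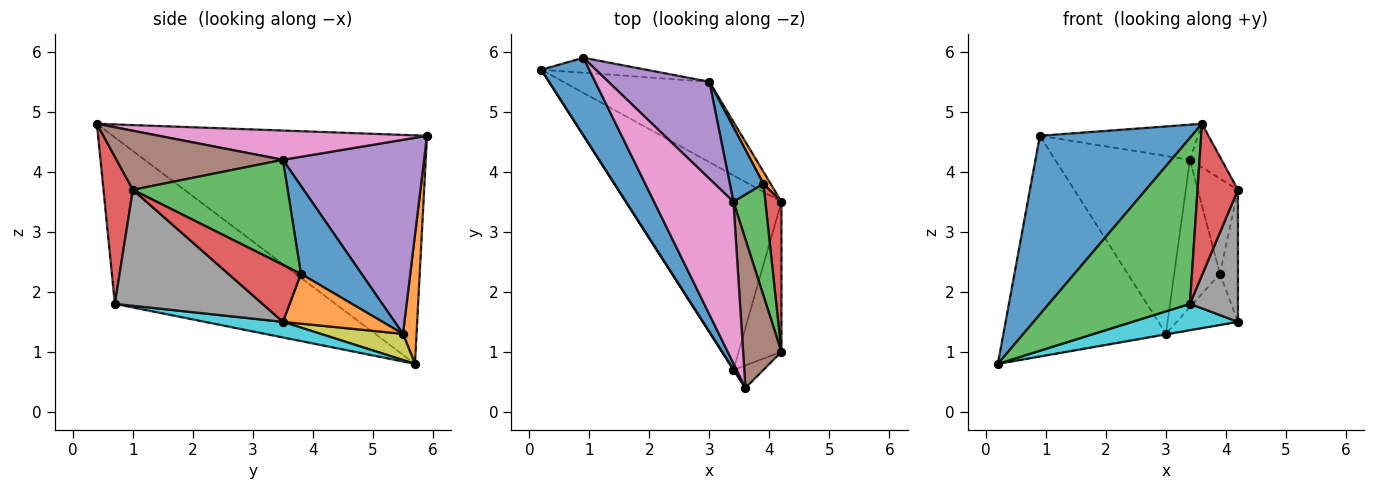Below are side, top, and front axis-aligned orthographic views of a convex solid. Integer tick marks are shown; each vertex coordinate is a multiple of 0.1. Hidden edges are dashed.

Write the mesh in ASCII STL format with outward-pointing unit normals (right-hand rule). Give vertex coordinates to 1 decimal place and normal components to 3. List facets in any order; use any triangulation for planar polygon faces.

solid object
 facet normal -0.885 -0.428 0.185
  outer loop
   vertex 0.9 5.9 4.6
   vertex 0.2 5.7 0.8
   vertex 3.6 0.4 4.8
  endloop
 endfacet
 facet normal 0.083 0.994 -0.068
  outer loop
   vertex 3.0 5.5 1.3
   vertex 0.2 5.7 0.8
   vertex 0.9 5.9 4.6
  endloop
 endfacet
 facet normal -0.842 -0.539 0.002
  outer loop
   vertex 3.4 0.7 1.8
   vertex 3.6 0.4 4.8
   vertex 0.2 5.7 0.8
  endloop
 endfacet
 facet normal 0.584 -0.803 -0.119
  outer loop
   vertex 3.4 0.7 1.8
   vertex 4.2 1.0 3.7
   vertex 3.6 0.4 4.8
  endloop
 endfacet
 facet normal 0.677 0.646 0.352
  outer loop
   vertex 3.4 3.5 4.2
   vertex 3.0 5.5 1.3
   vertex 0.9 5.9 4.6
  endloop
 endfacet
 facet normal 0.828 0.158 0.538
  outer loop
   vertex 3.4 3.5 4.2
   vertex 3.6 0.4 4.8
   vertex 4.2 1.0 3.7
  endloop
 endfacet
 facet normal 0.339 0.200 0.919
  outer loop
   vertex 3.4 3.5 4.2
   vertex 0.9 5.9 4.6
   vertex 3.6 0.4 4.8
  endloop
 endfacet
 facet normal 0.897 -0.292 -0.332
  outer loop
   vertex 4.2 3.5 1.5
   vertex 4.2 1.0 3.7
   vertex 3.4 0.7 1.8
  endloop
 endfacet
 facet normal 0.176 0.007 -0.984
  outer loop
   vertex 4.2 3.5 1.5
   vertex 0.2 5.7 0.8
   vertex 3.0 5.5 1.3
  endloop
 endfacet
 facet normal 0.099 -0.134 -0.986
  outer loop
   vertex 4.2 3.5 1.5
   vertex 3.4 0.7 1.8
   vertex 0.2 5.7 0.8
  endloop
 endfacet
 facet normal 0.764 0.576 0.292
  outer loop
   vertex 3.9 3.8 2.3
   vertex 3.0 5.5 1.3
   vertex 3.4 3.5 4.2
  endloop
 endfacet
 facet normal 0.846 0.520 0.122
  outer loop
   vertex 3.9 3.8 2.3
   vertex 4.2 3.5 1.5
   vertex 3.0 5.5 1.3
  endloop
 endfacet
 facet normal 0.929 0.241 0.282
  outer loop
   vertex 3.9 3.8 2.3
   vertex 3.4 3.5 4.2
   vertex 4.2 1.0 3.7
  endloop
 endfacet
 facet normal 0.936 0.232 0.264
  outer loop
   vertex 3.9 3.8 2.3
   vertex 4.2 1.0 3.7
   vertex 4.2 3.5 1.5
  endloop
 endfacet
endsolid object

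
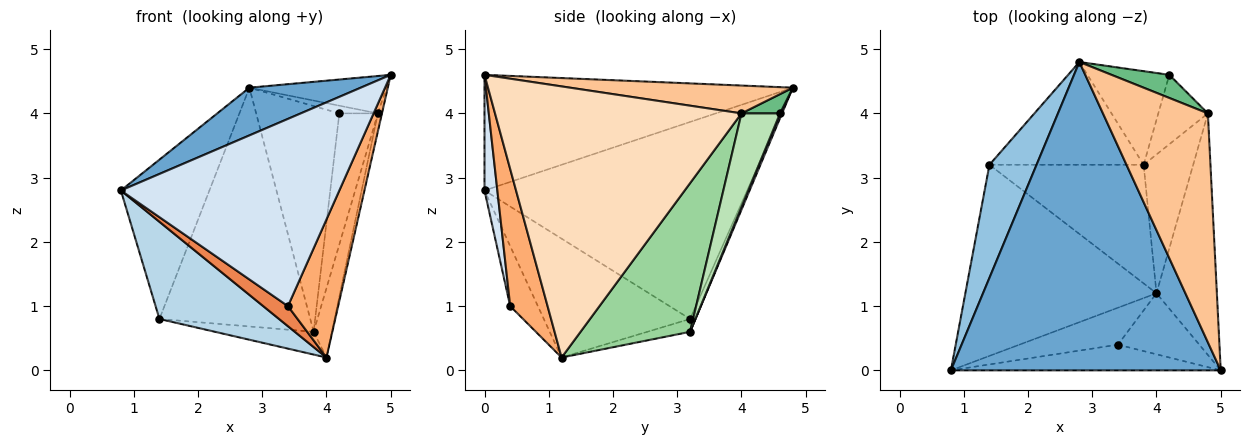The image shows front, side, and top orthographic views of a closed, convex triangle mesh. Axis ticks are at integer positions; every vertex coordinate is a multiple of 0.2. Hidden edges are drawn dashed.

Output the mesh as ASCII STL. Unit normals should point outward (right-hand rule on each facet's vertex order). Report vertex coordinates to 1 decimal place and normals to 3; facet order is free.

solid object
 facet normal -0.390 -0.141 0.910
  outer loop
   vertex 2.8 4.8 4.4
   vertex 0.8 0.0 2.8
   vertex 5.0 0.0 4.6
  endloop
 endfacet
 facet normal -0.924 0.311 0.221
  outer loop
   vertex 1.4 3.2 0.8
   vertex 0.8 0.0 2.8
   vertex 2.8 4.8 4.4
  endloop
 endfacet
 facet normal -0.485 -0.396 -0.780
  outer loop
   vertex 1.4 3.2 0.8
   vertex 4.0 1.2 0.2
   vertex 0.8 0.0 2.8
  endloop
 endfacet
 facet normal 0.058 -0.989 -0.136
  outer loop
   vertex 3.4 0.4 1.0
   vertex 5.0 0.0 4.6
   vertex 0.8 0.0 2.8
  endloop
 endfacet
 facet normal -0.472 -0.421 -0.775
  outer loop
   vertex 3.4 0.4 1.0
   vertex 0.8 0.0 2.8
   vertex 4.0 1.2 0.2
  endloop
 endfacet
 facet normal 0.563 -0.756 -0.334
  outer loop
   vertex 3.4 0.4 1.0
   vertex 4.0 1.2 0.2
   vertex 5.0 0.0 4.6
  endloop
 endfacet
 facet normal 0.253 0.156 0.955
  outer loop
   vertex 4.8 4.0 4.0
   vertex 2.8 4.8 4.4
   vertex 5.0 0.0 4.6
  endloop
 endfacet
 facet normal 0.976 0.016 -0.217
  outer loop
   vertex 4.8 4.0 4.0
   vertex 5.0 0.0 4.6
   vertex 4.0 1.2 0.2
  endloop
 endfacet
 facet normal 0.302 0.302 0.905
  outer loop
   vertex 4.2 4.6 4.0
   vertex 2.8 4.8 4.4
   vertex 4.8 4.0 4.0
  endloop
 endfacet
 facet normal 0.937 0.156 -0.312
  outer loop
   vertex 3.8 3.2 0.6
   vertex 4.8 4.0 4.0
   vertex 4.0 1.2 0.2
  endloop
 endfacet
 facet normal 0.662 0.662 -0.351
  outer loop
   vertex 3.8 3.2 0.6
   vertex 4.2 4.6 4.0
   vertex 4.8 4.0 4.0
  endloop
 endfacet
 facet normal -0.082 0.188 -0.979
  outer loop
   vertex 3.8 3.2 0.6
   vertex 4.0 1.2 0.2
   vertex 1.4 3.2 0.8
  endloop
 endfacet
 facet normal -0.033 0.918 -0.395
  outer loop
   vertex 3.8 3.2 0.6
   vertex 1.4 3.2 0.8
   vertex 2.8 4.8 4.4
  endloop
 endfacet
 facet normal 0.023 0.924 -0.383
  outer loop
   vertex 3.8 3.2 0.6
   vertex 2.8 4.8 4.4
   vertex 4.2 4.6 4.0
  endloop
 endfacet
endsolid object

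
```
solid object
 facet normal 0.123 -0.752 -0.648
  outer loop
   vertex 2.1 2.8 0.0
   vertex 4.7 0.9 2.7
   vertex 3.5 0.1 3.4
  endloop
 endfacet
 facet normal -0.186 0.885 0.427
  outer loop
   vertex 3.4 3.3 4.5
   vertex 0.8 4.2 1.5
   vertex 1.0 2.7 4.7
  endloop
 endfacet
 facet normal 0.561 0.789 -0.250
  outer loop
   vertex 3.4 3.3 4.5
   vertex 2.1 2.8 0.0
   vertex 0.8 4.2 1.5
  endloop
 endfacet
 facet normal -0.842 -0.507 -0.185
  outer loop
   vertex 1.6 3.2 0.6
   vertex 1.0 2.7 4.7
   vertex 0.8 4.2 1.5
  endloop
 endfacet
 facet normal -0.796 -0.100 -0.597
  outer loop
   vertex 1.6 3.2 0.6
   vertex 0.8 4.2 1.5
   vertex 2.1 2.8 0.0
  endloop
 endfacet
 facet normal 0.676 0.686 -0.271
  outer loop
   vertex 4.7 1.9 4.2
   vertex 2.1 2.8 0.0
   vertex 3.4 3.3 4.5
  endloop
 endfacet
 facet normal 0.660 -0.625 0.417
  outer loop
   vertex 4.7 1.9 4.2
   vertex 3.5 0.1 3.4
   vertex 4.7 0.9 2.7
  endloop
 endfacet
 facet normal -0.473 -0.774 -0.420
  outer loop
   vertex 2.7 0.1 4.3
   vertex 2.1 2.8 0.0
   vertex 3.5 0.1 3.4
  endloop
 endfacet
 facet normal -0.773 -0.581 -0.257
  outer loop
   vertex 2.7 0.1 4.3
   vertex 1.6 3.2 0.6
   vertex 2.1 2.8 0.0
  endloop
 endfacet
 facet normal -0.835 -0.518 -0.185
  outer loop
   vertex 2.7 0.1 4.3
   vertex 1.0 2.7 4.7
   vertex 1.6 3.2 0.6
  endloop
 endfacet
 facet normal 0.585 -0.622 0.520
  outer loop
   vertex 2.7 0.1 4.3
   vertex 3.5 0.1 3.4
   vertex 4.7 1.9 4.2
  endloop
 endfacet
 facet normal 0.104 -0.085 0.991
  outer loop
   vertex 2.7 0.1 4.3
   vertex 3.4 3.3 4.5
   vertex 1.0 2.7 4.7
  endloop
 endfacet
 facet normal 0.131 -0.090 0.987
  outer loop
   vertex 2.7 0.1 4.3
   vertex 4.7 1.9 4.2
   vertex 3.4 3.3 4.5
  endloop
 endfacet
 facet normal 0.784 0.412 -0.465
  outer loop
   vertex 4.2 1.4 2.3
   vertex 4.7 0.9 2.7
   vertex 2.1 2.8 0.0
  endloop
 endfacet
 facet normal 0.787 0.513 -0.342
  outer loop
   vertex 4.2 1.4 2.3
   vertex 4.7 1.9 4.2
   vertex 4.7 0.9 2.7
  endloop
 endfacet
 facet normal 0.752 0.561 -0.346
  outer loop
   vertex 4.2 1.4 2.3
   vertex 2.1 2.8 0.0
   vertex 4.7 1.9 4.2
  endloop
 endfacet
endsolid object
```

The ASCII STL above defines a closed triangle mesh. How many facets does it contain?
16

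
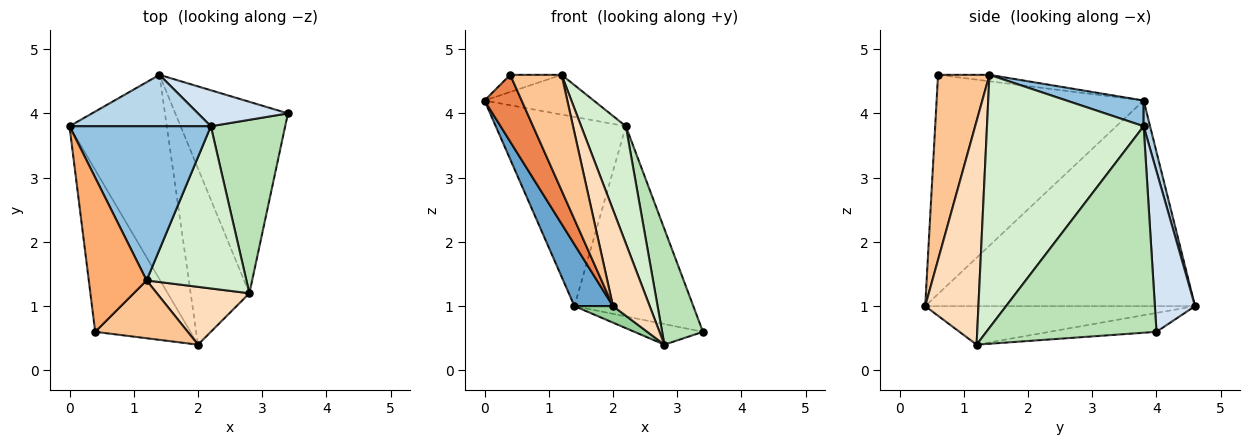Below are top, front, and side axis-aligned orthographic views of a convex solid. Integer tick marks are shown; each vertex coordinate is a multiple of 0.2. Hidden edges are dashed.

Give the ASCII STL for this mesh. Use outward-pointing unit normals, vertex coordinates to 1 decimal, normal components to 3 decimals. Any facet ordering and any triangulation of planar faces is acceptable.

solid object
 facet normal -0.896 -0.128 -0.424
  outer loop
   vertex 1.4 4.6 1.0
   vertex 2.0 0.4 1.0
   vertex 0.0 3.8 4.2
  endloop
 endfacet
 facet normal 0.173 0.246 0.954
  outer loop
   vertex 2.2 3.8 3.8
   vertex 0.0 3.8 4.2
   vertex 1.2 1.4 4.6
  endloop
 endfacet
 facet normal 0.048 0.964 0.262
  outer loop
   vertex 2.2 3.8 3.8
   vertex 1.4 4.6 1.0
   vertex 0.0 3.8 4.2
  endloop
 endfacet
 facet normal 0.315 0.933 0.176
  outer loop
   vertex 2.2 3.8 3.8
   vertex 3.4 4.0 0.6
   vertex 1.4 4.6 1.0
  endloop
 endfacet
 facet normal -0.905 -0.162 -0.393
  outer loop
   vertex 0.4 0.6 4.6
   vertex 0.0 3.8 4.2
   vertex 2.0 0.4 1.0
  endloop
 endfacet
 facet normal -0.110 0.110 0.988
  outer loop
   vertex 0.4 0.6 4.6
   vertex 1.2 1.4 4.6
   vertex 0.0 3.8 4.2
  endloop
 endfacet
 facet normal 0.667 -0.667 0.333
  outer loop
   vertex 0.4 0.6 4.6
   vertex 2.0 0.4 1.0
   vertex 1.2 1.4 4.6
  endloop
 endfacet
 facet normal 0.779 -0.537 0.322
  outer loop
   vertex 2.8 1.2 0.4
   vertex 1.2 1.4 4.6
   vertex 2.0 0.4 1.0
  endloop
 endfacet
 facet normal -0.165 0.105 -0.981
  outer loop
   vertex 2.8 1.2 0.4
   vertex 1.4 4.6 1.0
   vertex 3.4 4.0 0.6
  endloop
 endfacet
 facet normal -0.547 -0.078 -0.833
  outer loop
   vertex 2.8 1.2 0.4
   vertex 2.0 0.4 1.0
   vertex 1.4 4.6 1.0
  endloop
 endfacet
 facet normal 0.918 -0.220 0.330
  outer loop
   vertex 2.8 1.2 0.4
   vertex 3.4 4.0 0.6
   vertex 2.2 3.8 3.8
  endloop
 endfacet
 facet normal 0.899 -0.256 0.355
  outer loop
   vertex 2.8 1.2 0.4
   vertex 2.2 3.8 3.8
   vertex 1.2 1.4 4.6
  endloop
 endfacet
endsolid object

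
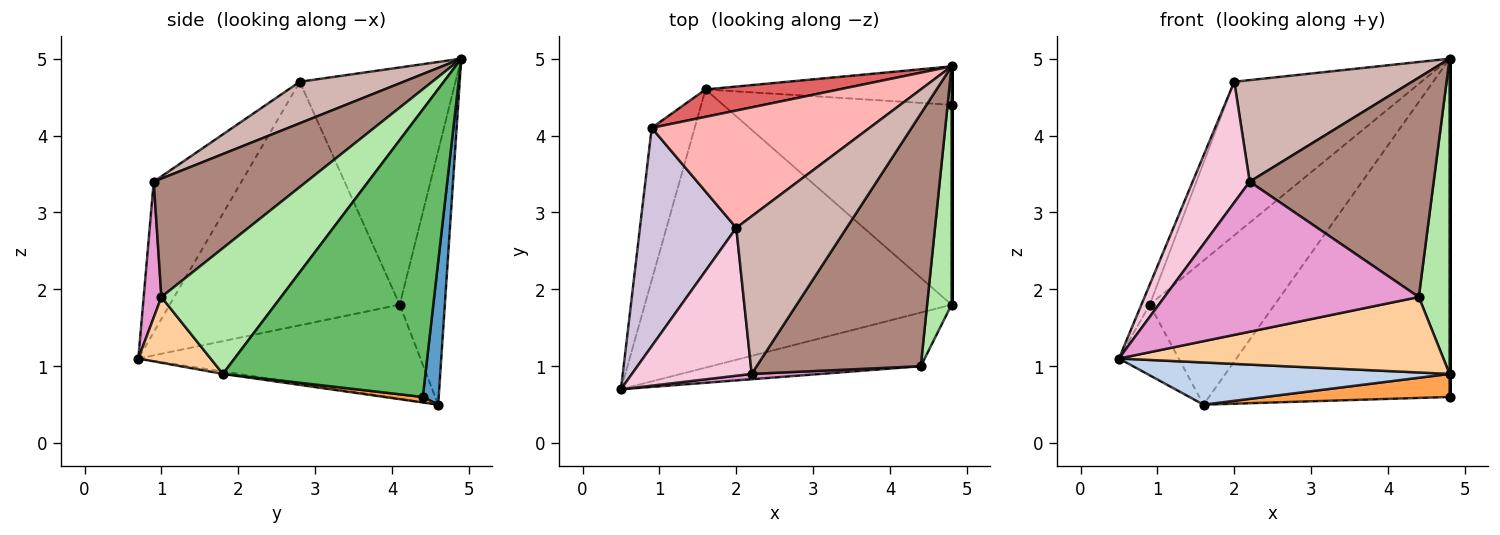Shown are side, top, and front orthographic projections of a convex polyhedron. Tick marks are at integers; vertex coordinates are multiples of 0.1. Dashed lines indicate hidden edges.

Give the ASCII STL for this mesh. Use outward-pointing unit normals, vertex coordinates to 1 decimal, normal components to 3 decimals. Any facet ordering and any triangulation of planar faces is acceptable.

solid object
 facet normal 0.065 0.991 -0.113
  outer loop
   vertex 4.8 4.9 5.0
   vertex 4.8 4.4 0.6
   vertex 1.6 4.6 0.5
  endloop
 endfacet
 facet normal -0.008 -0.150 -0.989
  outer loop
   vertex 4.8 1.8 0.9
   vertex 0.5 0.7 1.1
   vertex 1.6 4.6 0.5
  endloop
 endfacet
 facet normal 0.024 -0.115 -0.993
  outer loop
   vertex 4.8 1.8 0.9
   vertex 1.6 4.6 0.5
   vertex 4.8 4.4 0.6
  endloop
 endfacet
 facet normal 0.179 -0.802 -0.570
  outer loop
   vertex 4.8 1.8 0.9
   vertex 4.4 1.0 1.9
   vertex 0.5 0.7 1.1
  endloop
 endfacet
 facet normal 1.000 0.000 0.000
  outer loop
   vertex 4.8 1.8 0.9
   vertex 4.8 4.4 0.6
   vertex 4.8 4.9 5.0
  endloop
 endfacet
 facet normal 0.952 -0.245 0.185
  outer loop
   vertex 4.8 1.8 0.9
   vertex 4.8 4.9 5.0
   vertex 4.4 1.0 1.9
  endloop
 endfacet
 facet normal -0.334 0.926 0.176
  outer loop
   vertex 0.9 4.1 1.8
   vertex 4.8 4.9 5.0
   vertex 1.6 4.6 0.5
  endloop
 endfacet
 facet normal -0.551 0.663 0.506
  outer loop
   vertex 0.9 4.1 1.8
   vertex 2.0 2.8 4.7
   vertex 4.8 4.9 5.0
  endloop
 endfacet
 facet normal -0.893 0.189 -0.408
  outer loop
   vertex 0.9 4.1 1.8
   vertex 1.6 4.6 0.5
   vertex 0.5 0.7 1.1
  endloop
 endfacet
 facet normal -0.929 0.034 0.368
  outer loop
   vertex 0.9 4.1 1.8
   vertex 0.5 0.7 1.1
   vertex 2.0 2.8 4.7
  endloop
 endfacet
 facet normal 0.478 -0.576 0.663
  outer loop
   vertex 2.2 0.9 3.4
   vertex 4.4 1.0 1.9
   vertex 4.8 4.9 5.0
  endloop
 endfacet
 facet normal 0.302 -0.517 0.801
  outer loop
   vertex 2.2 0.9 3.4
   vertex 4.8 4.9 5.0
   vertex 2.0 2.8 4.7
  endloop
 endfacet
 facet normal 0.069 -0.997 0.035
  outer loop
   vertex 2.2 0.9 3.4
   vertex 0.5 0.7 1.1
   vertex 4.4 1.0 1.9
  endloop
 endfacet
 facet normal -0.698 -0.453 0.555
  outer loop
   vertex 2.2 0.9 3.4
   vertex 2.0 2.8 4.7
   vertex 0.5 0.7 1.1
  endloop
 endfacet
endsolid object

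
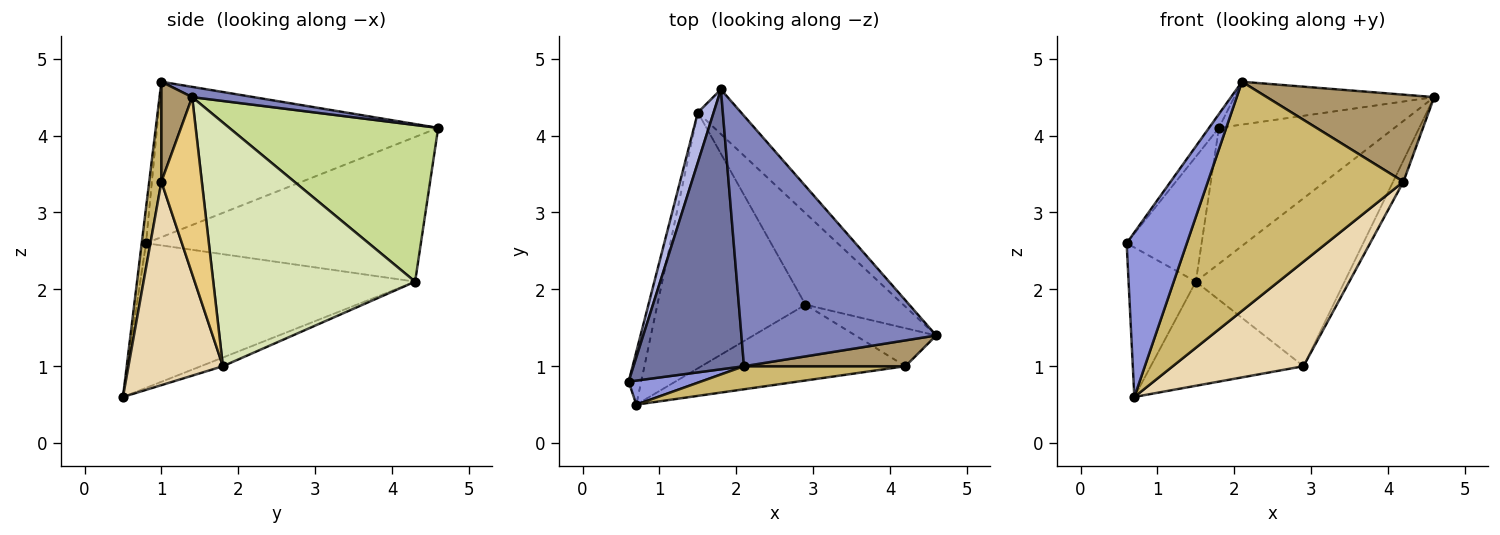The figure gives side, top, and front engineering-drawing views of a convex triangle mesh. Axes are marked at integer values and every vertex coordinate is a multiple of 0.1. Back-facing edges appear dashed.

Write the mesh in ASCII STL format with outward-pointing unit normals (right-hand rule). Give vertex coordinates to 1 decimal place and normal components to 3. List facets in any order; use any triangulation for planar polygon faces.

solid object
 facet normal -0.815 0.029 0.579
  outer loop
   vertex 2.1 1.0 4.7
   vertex 1.8 4.6 4.1
   vertex 0.6 0.8 2.6
  endloop
 endfacet
 facet normal 0.052 0.168 0.984
  outer loop
   vertex 2.1 1.0 4.7
   vertex 4.6 1.4 4.5
   vertex 1.8 4.6 4.1
  endloop
 endfacet
 facet normal -0.071 -0.987 0.145
  outer loop
   vertex 2.1 1.0 4.7
   vertex 0.6 0.8 2.6
   vertex 0.7 0.5 0.6
  endloop
 endfacet
 facet normal -0.959 0.262 0.105
  outer loop
   vertex 1.5 4.3 2.1
   vertex 0.6 0.8 2.6
   vertex 1.8 4.6 4.1
  endloop
 endfacet
 facet normal -0.968 0.237 -0.084
  outer loop
   vertex 1.5 4.3 2.1
   vertex 0.7 0.5 0.6
   vertex 0.6 0.8 2.6
  endloop
 endfacet
 facet normal -0.054 0.376 -0.925
  outer loop
   vertex 1.5 4.3 2.1
   vertex 2.9 1.8 1.0
   vertex 0.7 0.5 0.6
  endloop
 endfacet
 facet normal 0.749 0.630 -0.207
  outer loop
   vertex 1.5 4.3 2.1
   vertex 1.8 4.6 4.1
   vertex 4.6 1.4 4.5
  endloop
 endfacet
 facet normal 0.766 0.564 -0.308
  outer loop
   vertex 1.5 4.3 2.1
   vertex 4.6 1.4 4.5
   vertex 2.9 1.8 1.0
  endloop
 endfacet
 facet normal 0.173 -0.944 0.280
  outer loop
   vertex 4.2 1.0 3.4
   vertex 4.6 1.4 4.5
   vertex 2.1 1.0 4.7
  endloop
 endfacet
 facet normal 0.062 -0.993 0.100
  outer loop
   vertex 4.2 1.0 3.4
   vertex 2.1 1.0 4.7
   vertex 0.7 0.5 0.6
  endloop
 endfacet
 facet normal 0.886 0.226 -0.405
  outer loop
   vertex 4.2 1.0 3.4
   vertex 2.9 1.8 1.0
   vertex 4.6 1.4 4.5
  endloop
 endfacet
 facet normal 0.505 -0.699 -0.507
  outer loop
   vertex 4.2 1.0 3.4
   vertex 0.7 0.5 0.6
   vertex 2.9 1.8 1.0
  endloop
 endfacet
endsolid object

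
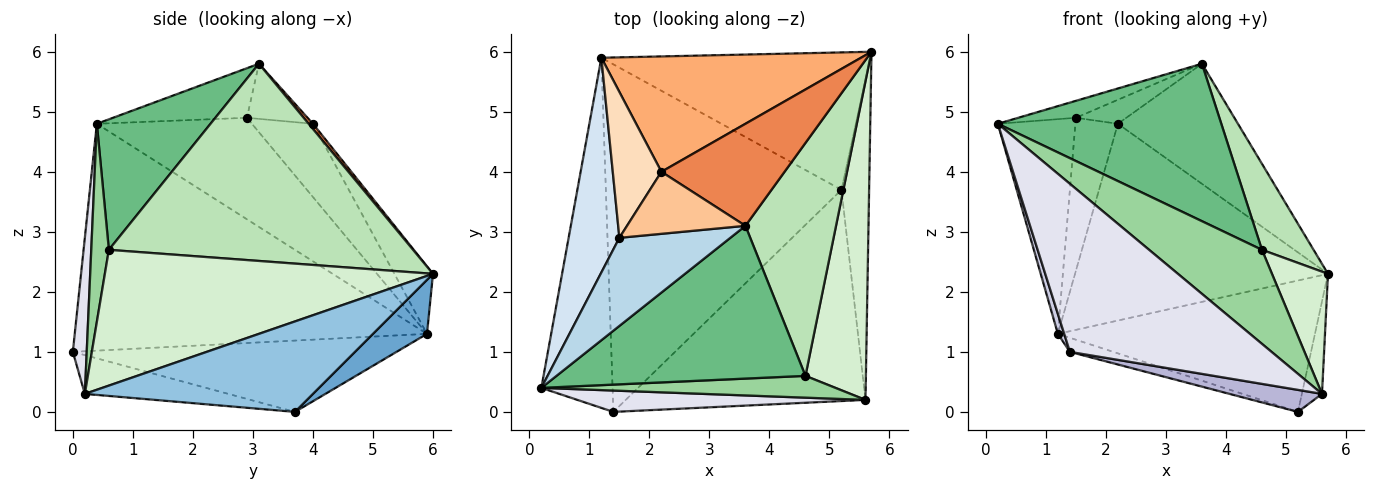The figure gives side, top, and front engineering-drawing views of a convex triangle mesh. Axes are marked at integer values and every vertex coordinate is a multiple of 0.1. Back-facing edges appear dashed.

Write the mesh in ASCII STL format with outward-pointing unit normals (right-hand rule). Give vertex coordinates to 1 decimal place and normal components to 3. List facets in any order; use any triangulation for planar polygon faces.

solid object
 facet normal 0.144 0.684 -0.715
  outer loop
   vertex 1.2 5.9 1.3
   vertex 5.7 6.0 2.3
   vertex 5.2 3.7 0.0
  endloop
 endfacet
 facet normal 0.953 0.084 -0.291
  outer loop
   vertex 5.6 0.2 0.3
   vertex 5.2 3.7 0.0
   vertex 5.7 6.0 2.3
  endloop
 endfacet
 facet normal -0.402 0.173 0.899
  outer loop
   vertex 1.5 2.9 4.9
   vertex 0.2 0.4 4.8
   vertex 3.6 3.1 5.8
  endloop
 endfacet
 facet normal -0.816 0.408 0.408
  outer loop
   vertex 1.5 2.9 4.9
   vertex 1.2 5.9 1.3
   vertex 0.2 0.4 4.8
  endloop
 endfacet
 facet normal 0.027 0.762 0.647
  outer loop
   vertex 2.2 4.0 4.8
   vertex 3.6 3.1 5.8
   vertex 5.7 6.0 2.3
  endloop
 endfacet
 facet normal -0.130 0.855 0.502
  outer loop
   vertex 2.2 4.0 4.8
   vertex 5.7 6.0 2.3
   vertex 1.2 5.9 1.3
  endloop
 endfacet
 facet normal -0.398 0.331 0.855
  outer loop
   vertex 2.2 4.0 4.8
   vertex 1.5 2.9 4.9
   vertex 3.6 3.1 5.8
  endloop
 endfacet
 facet normal -0.721 0.502 0.478
  outer loop
   vertex 2.2 4.0 4.8
   vertex 1.2 5.9 1.3
   vertex 1.5 2.9 4.9
  endloop
 endfacet
 facet normal 0.343 -0.674 0.654
  outer loop
   vertex 4.6 0.6 2.7
   vertex 3.6 3.1 5.8
   vertex 0.2 0.4 4.8
  endloop
 endfacet
 facet normal 0.150 -0.963 0.223
  outer loop
   vertex 4.6 0.6 2.7
   vertex 0.2 0.4 4.8
   vertex 5.6 0.2 0.3
  endloop
 endfacet
 facet normal 0.898 -0.152 0.413
  outer loop
   vertex 4.6 0.6 2.7
   vertex 5.7 6.0 2.3
   vertex 3.6 3.1 5.8
  endloop
 endfacet
 facet normal 0.903 -0.154 0.402
  outer loop
   vertex 4.6 0.6 2.7
   vertex 5.6 0.2 0.3
   vertex 5.7 6.0 2.3
  endloop
 endfacet
 facet normal -0.289 0.039 -0.956
  outer loop
   vertex 1.4 0.0 1.0
   vertex 1.2 5.9 1.3
   vertex 5.2 3.7 0.0
  endloop
 endfacet
 facet normal -0.159 -0.102 -0.982
  outer loop
   vertex 1.4 0.0 1.0
   vertex 5.2 3.7 0.0
   vertex 5.6 0.2 0.3
  endloop
 endfacet
 facet normal -0.954 -0.017 -0.299
  outer loop
   vertex 1.4 0.0 1.0
   vertex 0.2 0.4 4.8
   vertex 1.2 5.9 1.3
  endloop
 endfacet
 facet normal 0.068 -0.990 0.126
  outer loop
   vertex 1.4 0.0 1.0
   vertex 5.6 0.2 0.3
   vertex 0.2 0.4 4.8
  endloop
 endfacet
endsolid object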